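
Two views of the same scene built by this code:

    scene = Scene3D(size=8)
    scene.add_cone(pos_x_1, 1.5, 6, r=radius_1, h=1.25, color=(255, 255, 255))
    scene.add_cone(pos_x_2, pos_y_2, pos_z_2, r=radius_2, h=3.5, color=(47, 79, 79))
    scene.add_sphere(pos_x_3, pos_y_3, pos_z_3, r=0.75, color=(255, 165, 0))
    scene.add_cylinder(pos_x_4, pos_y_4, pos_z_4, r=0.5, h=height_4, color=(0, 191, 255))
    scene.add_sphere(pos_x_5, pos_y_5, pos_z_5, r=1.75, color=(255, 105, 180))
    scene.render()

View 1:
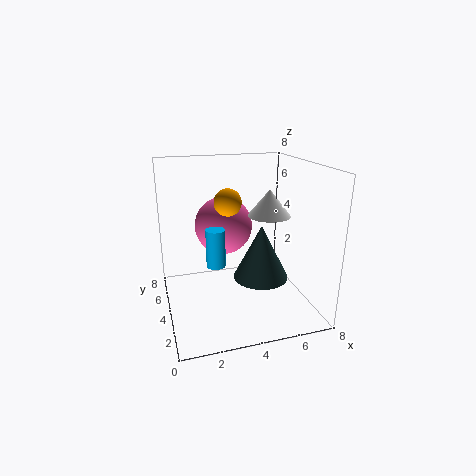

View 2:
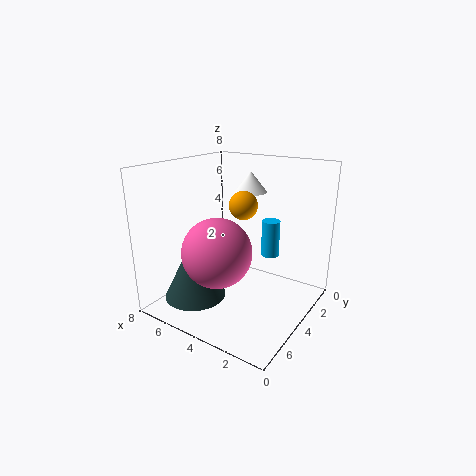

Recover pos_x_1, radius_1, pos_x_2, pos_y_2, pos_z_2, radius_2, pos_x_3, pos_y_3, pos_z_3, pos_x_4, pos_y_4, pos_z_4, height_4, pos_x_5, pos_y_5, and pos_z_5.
pos_x_1 = 4.75; radius_1 = 1; pos_x_2 = 6; pos_y_2 = 5.5; pos_z_2 = 0.5; radius_2 = 1.75; pos_x_3 = 3.5; pos_y_3 = 4.25; pos_z_3 = 6; pos_x_4 = 2.5; pos_y_4 = 3; pos_z_4 = 3; height_4 = 2; pos_x_5 = 3.75; pos_y_5 = 6.25; pos_z_5 = 4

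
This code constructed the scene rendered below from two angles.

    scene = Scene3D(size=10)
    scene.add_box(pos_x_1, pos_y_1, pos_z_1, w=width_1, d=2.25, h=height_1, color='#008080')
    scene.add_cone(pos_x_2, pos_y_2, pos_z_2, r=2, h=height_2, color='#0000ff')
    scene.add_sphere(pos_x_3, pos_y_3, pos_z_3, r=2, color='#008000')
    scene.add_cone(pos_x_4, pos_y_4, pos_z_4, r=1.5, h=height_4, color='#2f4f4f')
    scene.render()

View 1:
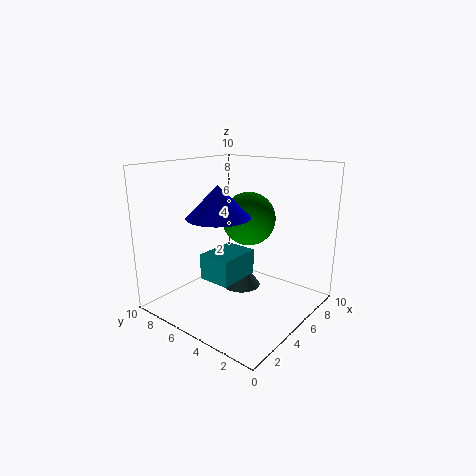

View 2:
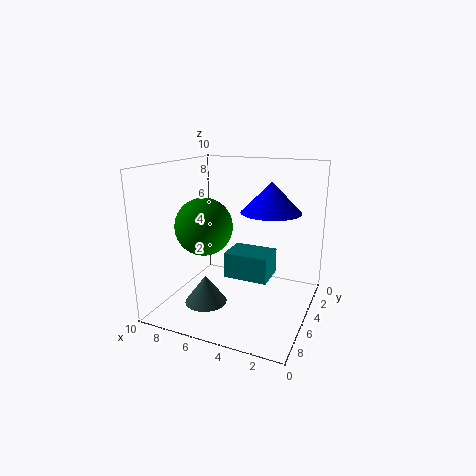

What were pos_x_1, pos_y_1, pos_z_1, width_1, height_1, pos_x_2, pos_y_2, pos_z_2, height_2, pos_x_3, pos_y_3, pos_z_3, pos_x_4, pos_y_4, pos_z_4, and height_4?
pos_x_1 = 2.5, pos_y_1 = 4, pos_z_1 = 2.5, width_1 = 3, height_1 = 1.75, pos_x_2 = 2.75, pos_y_2 = 4.75, pos_z_2 = 7, height_2 = 2, pos_x_3 = 7.25, pos_y_3 = 5.75, pos_z_3 = 5.75, pos_x_4 = 7, pos_y_4 = 6.25, pos_z_4 = 0.25, height_4 = 2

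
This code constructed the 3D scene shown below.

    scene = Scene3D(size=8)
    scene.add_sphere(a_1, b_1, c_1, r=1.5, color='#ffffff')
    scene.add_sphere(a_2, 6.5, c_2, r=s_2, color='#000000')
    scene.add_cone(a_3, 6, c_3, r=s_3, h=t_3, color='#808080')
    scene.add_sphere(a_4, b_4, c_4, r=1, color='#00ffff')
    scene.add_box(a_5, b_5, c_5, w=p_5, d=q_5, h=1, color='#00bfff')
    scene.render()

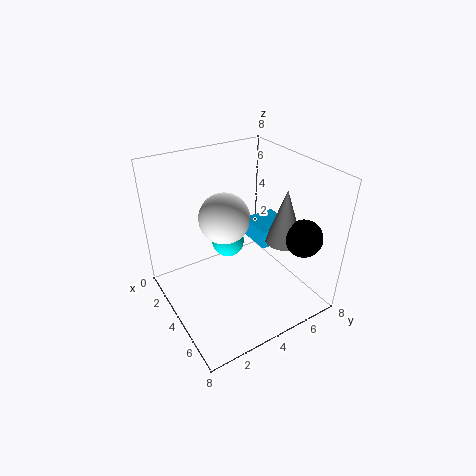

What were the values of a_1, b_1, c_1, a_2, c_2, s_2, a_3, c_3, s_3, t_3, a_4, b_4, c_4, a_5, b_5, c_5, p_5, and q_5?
a_1 = 2.5; b_1 = 4; c_1 = 4.5; a_2 = 6.5; c_2 = 4.5; s_2 = 1; a_3 = 5.5; c_3 = 4; s_3 = 1; t_3 = 3; a_4 = 2; b_4 = 4.5; c_4 = 2.5; a_5 = 3; b_5 = 5; c_5 = 3.5; p_5 = 2; q_5 = 2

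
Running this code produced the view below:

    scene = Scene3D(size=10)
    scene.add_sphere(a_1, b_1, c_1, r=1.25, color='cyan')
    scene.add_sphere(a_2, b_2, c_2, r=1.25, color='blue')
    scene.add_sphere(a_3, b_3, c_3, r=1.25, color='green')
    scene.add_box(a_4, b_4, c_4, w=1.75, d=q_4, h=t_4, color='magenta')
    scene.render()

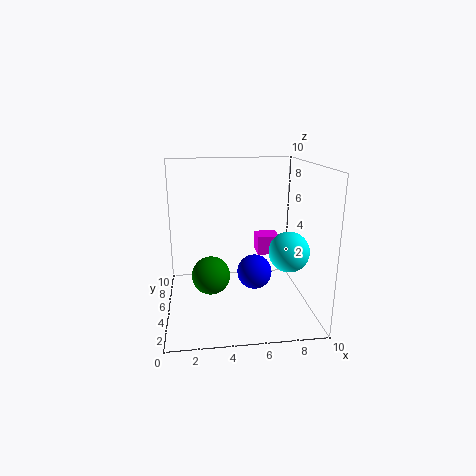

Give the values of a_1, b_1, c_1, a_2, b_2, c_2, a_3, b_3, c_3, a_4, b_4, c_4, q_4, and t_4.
a_1 = 7.75, b_1 = 2, c_1 = 5, a_2 = 6.25, b_2 = 5.25, c_2 = 2.25, a_3 = 3, b_3 = 3.5, c_3 = 3, a_4 = 7, b_4 = 7.75, c_4 = 2.5, q_4 = 1.75, t_4 = 1.5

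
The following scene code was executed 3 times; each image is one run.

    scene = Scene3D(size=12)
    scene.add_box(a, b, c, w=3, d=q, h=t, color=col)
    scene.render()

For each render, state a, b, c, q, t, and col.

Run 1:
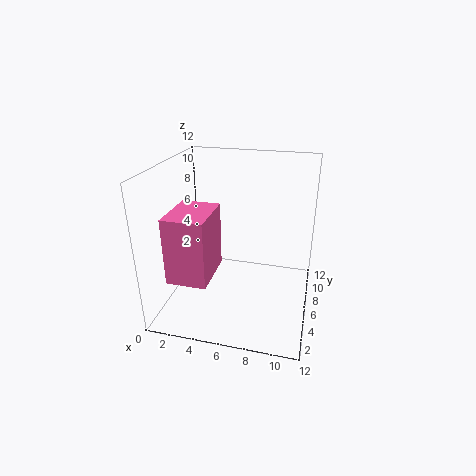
a = 2
b = 0.5
c = 4.5
q = 4
t = 5
col = 'hotpink'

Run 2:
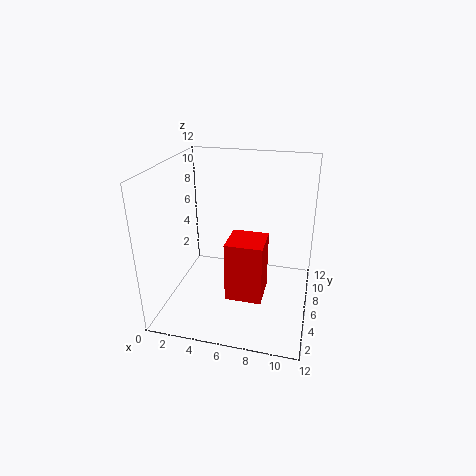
a = 5.5
b = 3.5
c = 1.5
q = 3
t = 5
col = 'red'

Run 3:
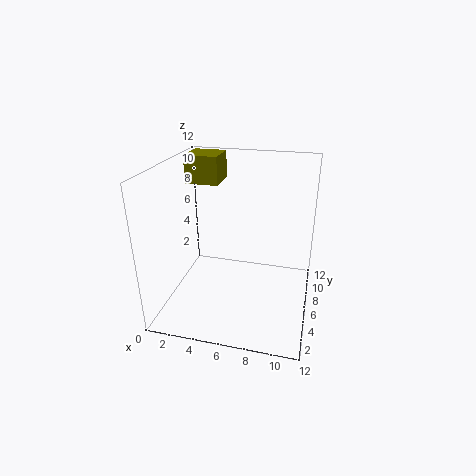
a = 0.5
b = 8.5
c = 9.5
q = 3
t = 2.5
col = 'olive'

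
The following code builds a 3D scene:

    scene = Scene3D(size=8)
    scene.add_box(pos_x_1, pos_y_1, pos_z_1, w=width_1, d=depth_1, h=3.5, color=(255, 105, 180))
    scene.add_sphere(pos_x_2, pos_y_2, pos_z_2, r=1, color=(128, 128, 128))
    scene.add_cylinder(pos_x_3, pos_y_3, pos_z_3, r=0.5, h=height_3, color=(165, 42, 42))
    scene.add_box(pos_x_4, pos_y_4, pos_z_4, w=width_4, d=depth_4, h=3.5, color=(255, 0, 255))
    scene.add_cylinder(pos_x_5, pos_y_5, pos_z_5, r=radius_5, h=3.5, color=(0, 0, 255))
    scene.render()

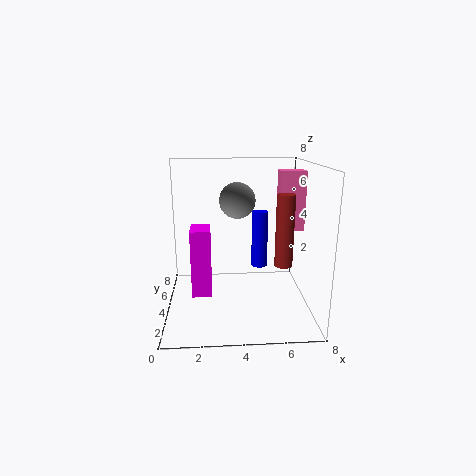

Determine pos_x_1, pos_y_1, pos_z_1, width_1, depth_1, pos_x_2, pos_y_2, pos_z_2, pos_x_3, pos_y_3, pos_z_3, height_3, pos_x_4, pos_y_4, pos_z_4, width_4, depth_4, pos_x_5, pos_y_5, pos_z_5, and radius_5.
pos_x_1 = 6.5, pos_y_1 = 5, pos_z_1 = 4, width_1 = 1.5, depth_1 = 1, pos_x_2 = 4, pos_y_2 = 4.5, pos_z_2 = 6, pos_x_3 = 6.5, pos_y_3 = 3.5, pos_z_3 = 2.5, height_3 = 4, pos_x_4 = 1.5, pos_y_4 = 2, pos_z_4 = 1.5, width_4 = 1, depth_4 = 1.5, pos_x_5 = 5.5, pos_y_5 = 6, pos_z_5 = 1.5, radius_5 = 0.5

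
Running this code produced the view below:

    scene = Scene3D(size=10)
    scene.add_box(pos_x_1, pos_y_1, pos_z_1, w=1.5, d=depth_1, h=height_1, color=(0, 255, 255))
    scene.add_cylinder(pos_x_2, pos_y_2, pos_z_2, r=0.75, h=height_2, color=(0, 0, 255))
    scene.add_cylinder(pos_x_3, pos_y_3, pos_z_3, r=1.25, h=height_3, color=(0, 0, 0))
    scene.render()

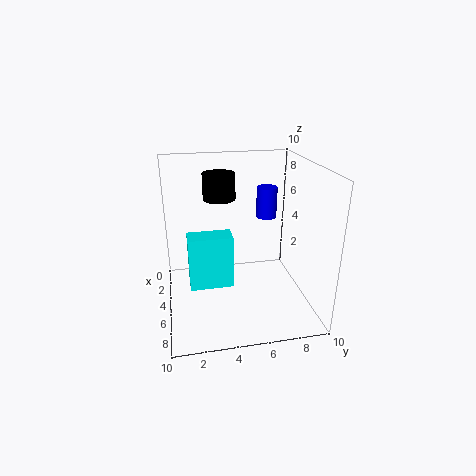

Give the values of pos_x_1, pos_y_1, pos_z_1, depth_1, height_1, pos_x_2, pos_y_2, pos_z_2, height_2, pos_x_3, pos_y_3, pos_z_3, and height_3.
pos_x_1 = 4.5; pos_y_1 = 1.5; pos_z_1 = 1.75; depth_1 = 3; height_1 = 3.75; pos_x_2 = 3.25; pos_y_2 = 7.5; pos_z_2 = 5.75; height_2 = 2.25; pos_x_3 = 1.5; pos_y_3 = 4.25; pos_z_3 = 6.75; height_3 = 2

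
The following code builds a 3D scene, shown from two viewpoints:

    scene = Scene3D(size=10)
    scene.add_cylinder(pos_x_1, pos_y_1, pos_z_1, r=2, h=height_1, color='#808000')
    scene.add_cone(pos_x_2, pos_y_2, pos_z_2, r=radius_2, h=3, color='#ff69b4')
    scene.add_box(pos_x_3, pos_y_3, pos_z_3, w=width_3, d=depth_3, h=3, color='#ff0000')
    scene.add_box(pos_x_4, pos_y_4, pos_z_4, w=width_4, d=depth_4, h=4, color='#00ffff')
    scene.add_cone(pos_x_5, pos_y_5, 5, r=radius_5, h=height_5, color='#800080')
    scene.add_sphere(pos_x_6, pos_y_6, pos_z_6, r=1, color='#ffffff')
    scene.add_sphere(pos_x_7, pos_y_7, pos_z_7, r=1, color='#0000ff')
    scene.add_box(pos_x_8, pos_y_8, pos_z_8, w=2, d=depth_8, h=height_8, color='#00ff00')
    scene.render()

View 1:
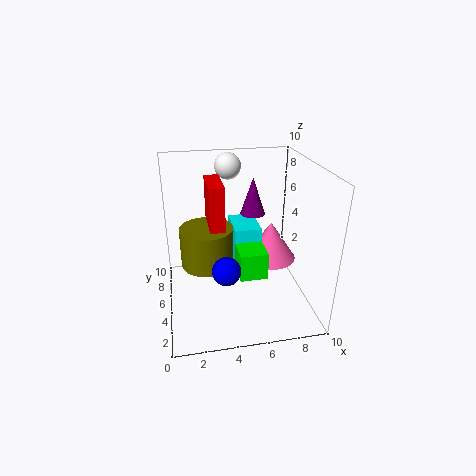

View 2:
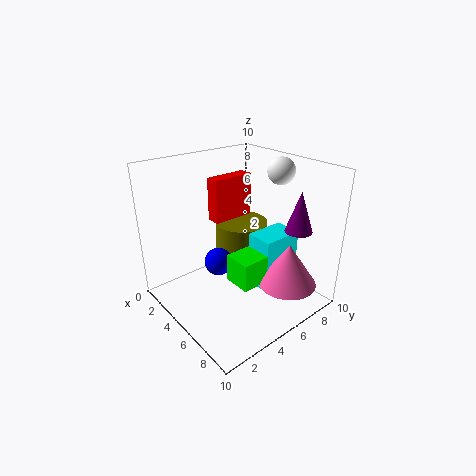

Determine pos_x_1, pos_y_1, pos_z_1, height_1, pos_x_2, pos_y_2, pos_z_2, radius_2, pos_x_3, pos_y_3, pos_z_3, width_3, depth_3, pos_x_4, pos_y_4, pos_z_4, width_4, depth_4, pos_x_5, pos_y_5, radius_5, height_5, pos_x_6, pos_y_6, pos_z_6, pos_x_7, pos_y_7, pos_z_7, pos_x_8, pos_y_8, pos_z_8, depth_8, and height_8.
pos_x_1 = 3
pos_y_1 = 7
pos_z_1 = 2
height_1 = 3
pos_x_2 = 8
pos_y_2 = 7
pos_z_2 = 2
radius_2 = 2
pos_x_3 = 3
pos_y_3 = 4
pos_z_3 = 6
width_3 = 1
depth_3 = 3
pos_x_4 = 5
pos_y_4 = 6
pos_z_4 = 1
width_4 = 2
depth_4 = 3
pos_x_5 = 7
pos_y_5 = 9
radius_5 = 1
height_5 = 3
pos_x_6 = 5
pos_y_6 = 9
pos_z_6 = 9
pos_x_7 = 4
pos_y_7 = 4
pos_z_7 = 3
pos_x_8 = 5
pos_y_8 = 4
pos_z_8 = 2
depth_8 = 3
height_8 = 2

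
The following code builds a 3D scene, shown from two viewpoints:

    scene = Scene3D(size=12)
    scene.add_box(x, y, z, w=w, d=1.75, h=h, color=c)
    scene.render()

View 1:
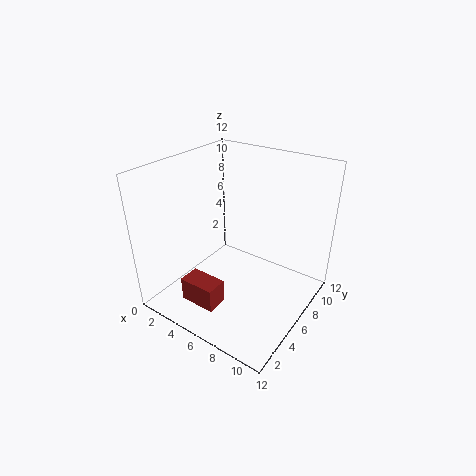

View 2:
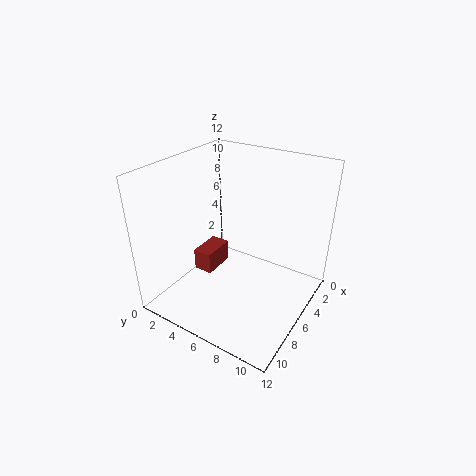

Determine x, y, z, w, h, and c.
x = 3.5; y = 1.5; z = 1.5; w = 3; h = 2; c = 'brown'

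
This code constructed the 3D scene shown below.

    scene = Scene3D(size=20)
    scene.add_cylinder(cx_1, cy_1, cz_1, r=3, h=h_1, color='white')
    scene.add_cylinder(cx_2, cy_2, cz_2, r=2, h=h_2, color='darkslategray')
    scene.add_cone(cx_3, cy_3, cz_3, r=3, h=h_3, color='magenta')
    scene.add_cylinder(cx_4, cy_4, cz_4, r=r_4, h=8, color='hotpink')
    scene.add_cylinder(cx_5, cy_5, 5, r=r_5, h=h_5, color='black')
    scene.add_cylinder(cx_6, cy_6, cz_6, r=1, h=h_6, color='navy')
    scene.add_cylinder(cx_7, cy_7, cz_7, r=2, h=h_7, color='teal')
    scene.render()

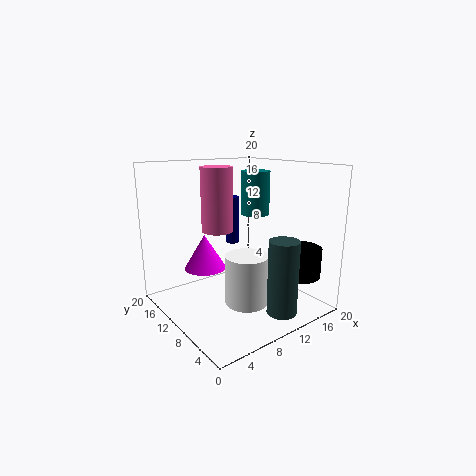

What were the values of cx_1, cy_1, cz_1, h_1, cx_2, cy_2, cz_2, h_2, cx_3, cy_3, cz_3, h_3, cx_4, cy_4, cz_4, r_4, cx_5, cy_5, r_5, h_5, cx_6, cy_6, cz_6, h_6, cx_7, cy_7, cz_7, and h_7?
cx_1 = 10; cy_1 = 8; cz_1 = 1; h_1 = 7; cx_2 = 12; cy_2 = 3; cz_2 = 1; h_2 = 10; cx_3 = 7; cy_3 = 14; cz_3 = 5; h_3 = 5; cx_4 = 6; cy_4 = 9; cz_4 = 12; r_4 = 2; cx_5 = 16; cy_5 = 4; r_5 = 3; h_5 = 4; cx_6 = 12; cy_6 = 14; cz_6 = 8; h_6 = 7; cx_7 = 13; cy_7 = 10; cz_7 = 13; h_7 = 6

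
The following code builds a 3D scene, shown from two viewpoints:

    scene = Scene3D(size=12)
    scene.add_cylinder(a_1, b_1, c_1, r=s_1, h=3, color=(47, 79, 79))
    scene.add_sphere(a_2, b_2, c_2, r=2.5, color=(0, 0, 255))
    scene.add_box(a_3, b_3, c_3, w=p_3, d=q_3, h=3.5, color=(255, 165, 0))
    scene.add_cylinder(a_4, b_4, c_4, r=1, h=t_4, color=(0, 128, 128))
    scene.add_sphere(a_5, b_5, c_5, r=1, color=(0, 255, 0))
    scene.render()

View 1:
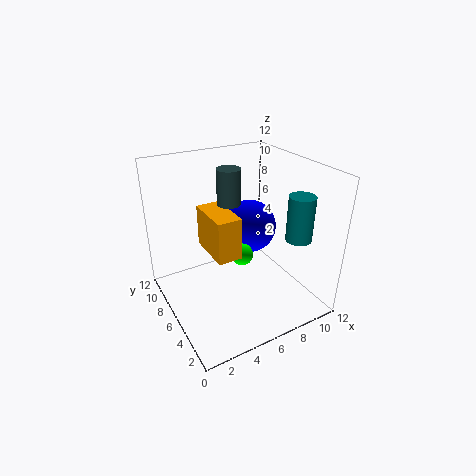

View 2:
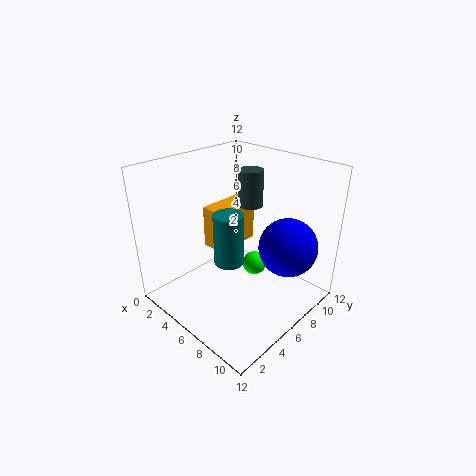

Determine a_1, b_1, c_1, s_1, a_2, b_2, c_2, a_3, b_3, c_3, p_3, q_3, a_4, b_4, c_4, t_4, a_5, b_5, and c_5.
a_1 = 6, b_1 = 7.5, c_1 = 8.5, s_1 = 1, a_2 = 9, b_2 = 9, c_2 = 5, a_3 = 3.5, b_3 = 4.5, c_3 = 5, p_3 = 2, q_3 = 4, a_4 = 9, b_4 = 2, c_4 = 7, t_4 = 3.5, a_5 = 7, b_5 = 7, c_5 = 3.5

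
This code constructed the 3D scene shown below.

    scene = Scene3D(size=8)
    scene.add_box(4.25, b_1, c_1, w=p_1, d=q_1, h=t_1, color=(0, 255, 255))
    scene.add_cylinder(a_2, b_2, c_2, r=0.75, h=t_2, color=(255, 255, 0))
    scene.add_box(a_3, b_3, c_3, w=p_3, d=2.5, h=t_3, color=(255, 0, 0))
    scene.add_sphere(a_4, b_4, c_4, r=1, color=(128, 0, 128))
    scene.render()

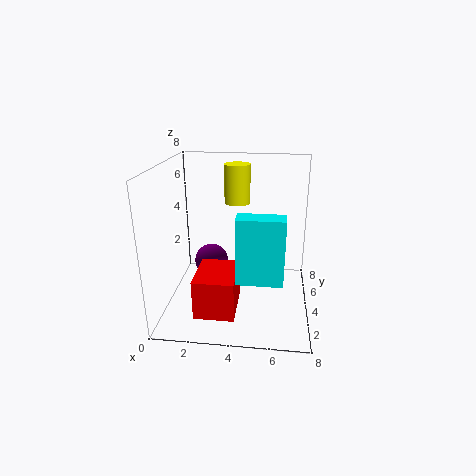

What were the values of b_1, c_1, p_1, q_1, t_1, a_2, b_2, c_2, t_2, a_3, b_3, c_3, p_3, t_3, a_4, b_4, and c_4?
b_1 = 0.75
c_1 = 3
p_1 = 2.25
q_1 = 1
t_1 = 3.25
a_2 = 3.75
b_2 = 5.75
c_2 = 5.5
t_2 = 2.25
a_3 = 2.25
b_3 = 0.25
c_3 = 1.25
p_3 = 2
t_3 = 2
a_4 = 2.25
b_4 = 5
c_4 = 2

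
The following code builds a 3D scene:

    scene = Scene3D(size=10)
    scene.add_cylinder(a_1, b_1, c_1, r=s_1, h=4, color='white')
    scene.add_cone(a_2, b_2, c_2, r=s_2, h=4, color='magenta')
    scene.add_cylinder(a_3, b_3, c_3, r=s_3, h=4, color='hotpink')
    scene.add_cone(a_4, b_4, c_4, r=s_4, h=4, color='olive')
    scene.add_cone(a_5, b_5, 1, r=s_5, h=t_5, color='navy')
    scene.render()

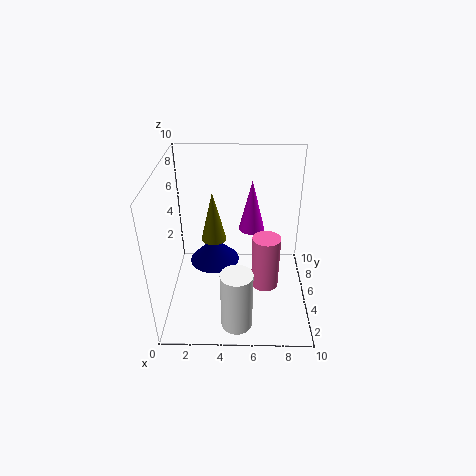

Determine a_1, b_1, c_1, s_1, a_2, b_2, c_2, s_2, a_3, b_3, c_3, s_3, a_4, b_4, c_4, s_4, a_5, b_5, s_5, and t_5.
a_1 = 5
b_1 = 1
c_1 = 1
s_1 = 1
a_2 = 6
b_2 = 8
c_2 = 4
s_2 = 1
a_3 = 7
b_3 = 5
c_3 = 1
s_3 = 1
a_4 = 3
b_4 = 8
c_4 = 3
s_4 = 1
a_5 = 3
b_5 = 8
s_5 = 2
t_5 = 2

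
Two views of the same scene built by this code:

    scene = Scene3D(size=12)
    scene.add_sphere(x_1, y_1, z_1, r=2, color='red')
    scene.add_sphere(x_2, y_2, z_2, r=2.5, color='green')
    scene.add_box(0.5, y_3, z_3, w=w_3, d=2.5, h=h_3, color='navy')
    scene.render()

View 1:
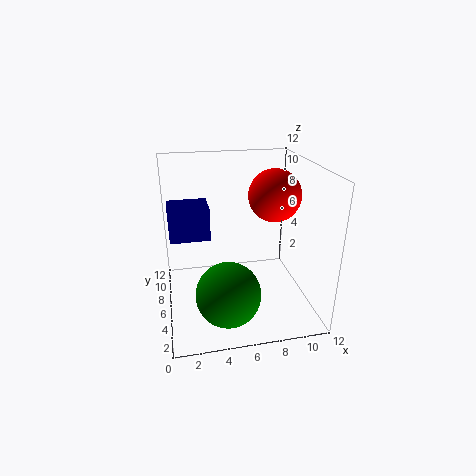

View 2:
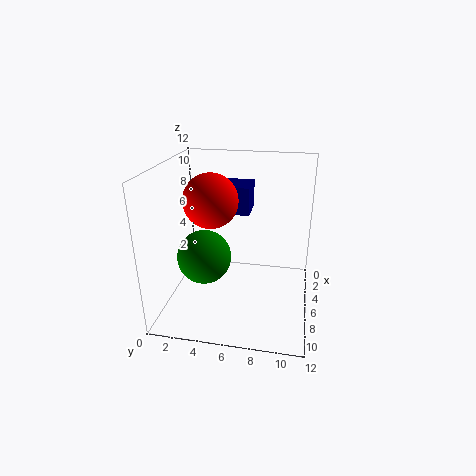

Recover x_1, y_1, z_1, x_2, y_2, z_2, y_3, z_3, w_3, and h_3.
x_1 = 8.5
y_1 = 4.5
z_1 = 10
x_2 = 4.5
y_2 = 2.5
z_2 = 3
y_3 = 4
z_3 = 7
w_3 = 3
h_3 = 2.5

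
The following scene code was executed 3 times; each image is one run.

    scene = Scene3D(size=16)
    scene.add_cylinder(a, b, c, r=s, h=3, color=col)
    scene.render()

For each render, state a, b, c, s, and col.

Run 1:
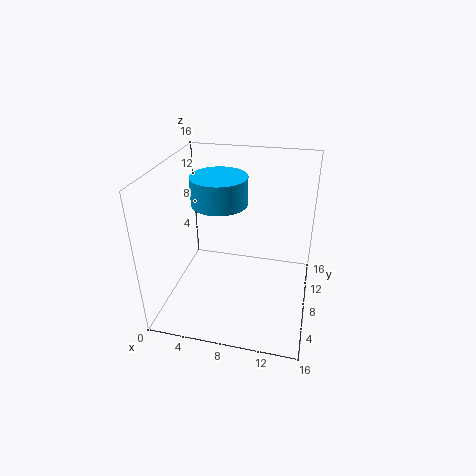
a = 6, b = 8, c = 12, s = 3, col = 'deepskyblue'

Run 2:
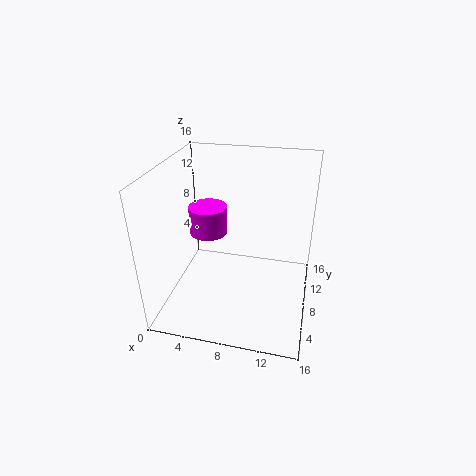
a = 5, b = 7, c = 9, s = 2, col = 'magenta'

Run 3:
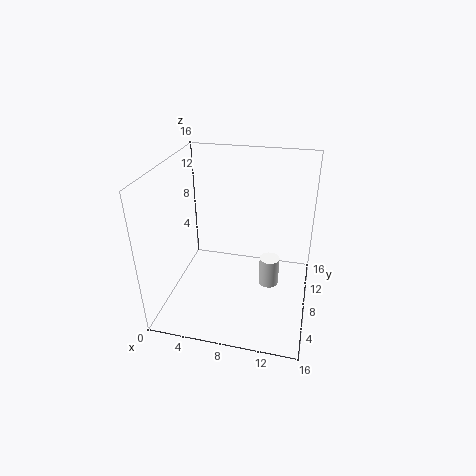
a = 12, b = 5, c = 5, s = 1, col = 'white'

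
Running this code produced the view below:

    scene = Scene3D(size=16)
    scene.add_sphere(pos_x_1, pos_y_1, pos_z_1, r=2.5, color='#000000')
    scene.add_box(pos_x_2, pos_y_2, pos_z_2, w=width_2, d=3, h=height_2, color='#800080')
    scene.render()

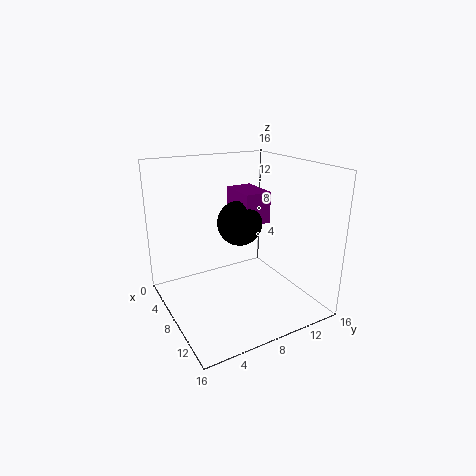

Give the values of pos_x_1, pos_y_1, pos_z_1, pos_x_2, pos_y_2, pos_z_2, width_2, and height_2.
pos_x_1 = 7.5; pos_y_1 = 8.5; pos_z_1 = 9.5; pos_x_2 = 4.5; pos_y_2 = 8.5; pos_z_2 = 9.5; width_2 = 4.5; height_2 = 3.5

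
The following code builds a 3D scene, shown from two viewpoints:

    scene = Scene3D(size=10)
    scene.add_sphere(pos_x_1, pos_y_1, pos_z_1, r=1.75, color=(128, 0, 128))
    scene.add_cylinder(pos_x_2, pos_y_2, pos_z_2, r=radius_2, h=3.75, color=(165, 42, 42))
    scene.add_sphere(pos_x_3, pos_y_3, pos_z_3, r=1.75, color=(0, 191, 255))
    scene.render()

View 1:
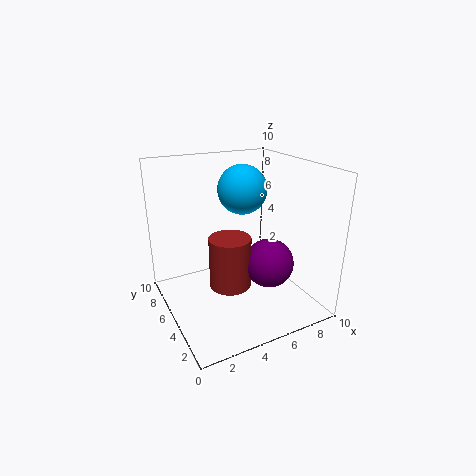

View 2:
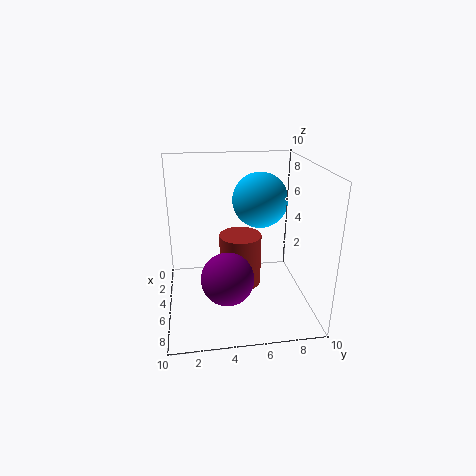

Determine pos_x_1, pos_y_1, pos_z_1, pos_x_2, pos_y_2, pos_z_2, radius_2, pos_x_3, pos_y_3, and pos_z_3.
pos_x_1 = 7; pos_y_1 = 4; pos_z_1 = 3; pos_x_2 = 4.5; pos_y_2 = 5.25; pos_z_2 = 1.25; radius_2 = 1.5; pos_x_3 = 6; pos_y_3 = 6.25; pos_z_3 = 8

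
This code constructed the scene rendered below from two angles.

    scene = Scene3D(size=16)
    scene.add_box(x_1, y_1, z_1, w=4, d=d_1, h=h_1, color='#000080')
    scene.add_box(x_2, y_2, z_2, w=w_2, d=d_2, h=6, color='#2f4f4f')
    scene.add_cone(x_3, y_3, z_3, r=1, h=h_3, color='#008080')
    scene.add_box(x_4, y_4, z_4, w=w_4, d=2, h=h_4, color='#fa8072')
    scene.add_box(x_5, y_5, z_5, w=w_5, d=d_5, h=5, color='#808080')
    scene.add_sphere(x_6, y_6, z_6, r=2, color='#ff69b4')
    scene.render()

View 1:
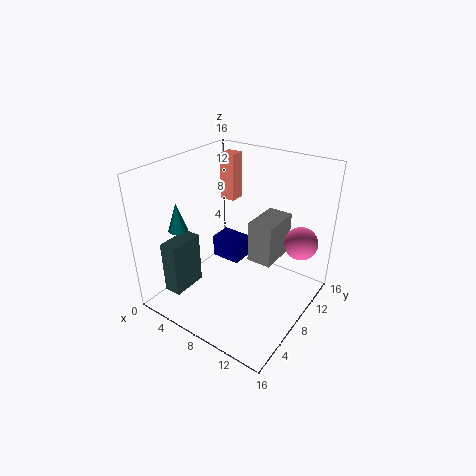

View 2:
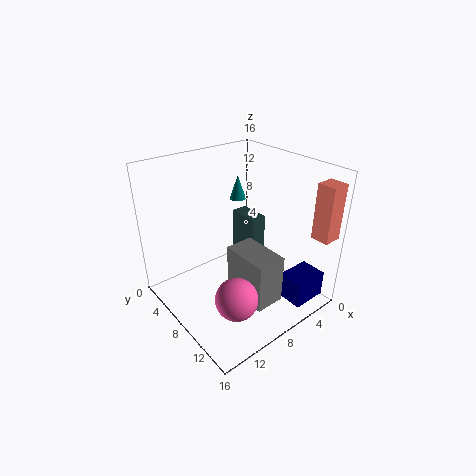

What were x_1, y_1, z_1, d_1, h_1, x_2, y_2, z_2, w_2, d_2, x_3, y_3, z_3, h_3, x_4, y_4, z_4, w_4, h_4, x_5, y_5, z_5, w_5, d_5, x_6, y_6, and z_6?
x_1 = 1, y_1 = 12, z_1 = 1, d_1 = 3, h_1 = 3, x_2 = 2, y_2 = 2, z_2 = 2, w_2 = 2, d_2 = 4, x_3 = 4, y_3 = 3, z_3 = 10, h_3 = 3, x_4 = 1, y_4 = 14, z_4 = 9, w_4 = 2, h_4 = 6, x_5 = 8, y_5 = 10, z_5 = 4, w_5 = 3, d_5 = 5, x_6 = 13, y_6 = 14, z_6 = 6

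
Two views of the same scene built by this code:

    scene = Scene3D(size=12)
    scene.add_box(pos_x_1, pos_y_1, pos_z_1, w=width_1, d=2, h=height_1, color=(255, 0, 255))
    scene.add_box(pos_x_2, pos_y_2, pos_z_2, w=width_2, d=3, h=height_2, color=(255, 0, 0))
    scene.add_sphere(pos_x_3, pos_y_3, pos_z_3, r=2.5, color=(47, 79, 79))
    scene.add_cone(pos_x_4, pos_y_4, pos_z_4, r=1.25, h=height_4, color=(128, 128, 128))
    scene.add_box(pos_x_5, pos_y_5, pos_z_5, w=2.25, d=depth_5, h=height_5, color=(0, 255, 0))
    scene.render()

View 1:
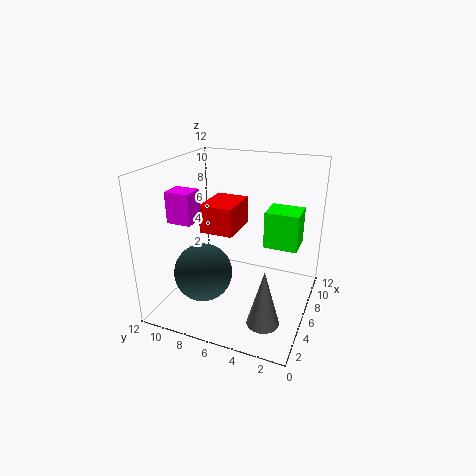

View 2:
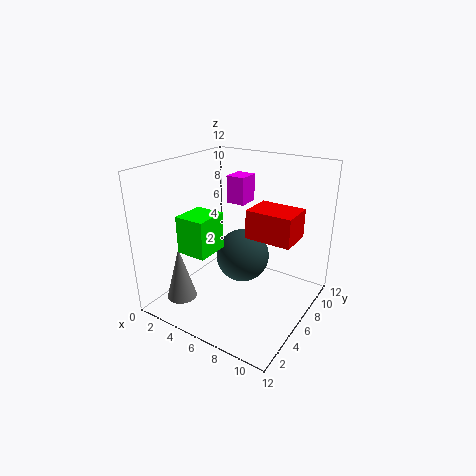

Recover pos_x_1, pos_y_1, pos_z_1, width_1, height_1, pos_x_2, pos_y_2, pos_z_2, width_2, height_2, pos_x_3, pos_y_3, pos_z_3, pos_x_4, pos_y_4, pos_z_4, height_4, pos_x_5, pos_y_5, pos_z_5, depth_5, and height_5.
pos_x_1 = 3, pos_y_1 = 8.75, pos_z_1 = 7.75, width_1 = 1.75, height_1 = 2.5, pos_x_2 = 6.25, pos_y_2 = 6.75, pos_z_2 = 5.75, width_2 = 4, height_2 = 2.5, pos_x_3 = 4.75, pos_y_3 = 8.75, pos_z_3 = 2.75, pos_x_4 = 2.5, pos_y_4 = 2.5, pos_z_4 = 1, height_4 = 4.5, pos_x_5 = 4.25, pos_y_5 = 0.75, pos_z_5 = 6.5, depth_5 = 2.5, height_5 = 2.75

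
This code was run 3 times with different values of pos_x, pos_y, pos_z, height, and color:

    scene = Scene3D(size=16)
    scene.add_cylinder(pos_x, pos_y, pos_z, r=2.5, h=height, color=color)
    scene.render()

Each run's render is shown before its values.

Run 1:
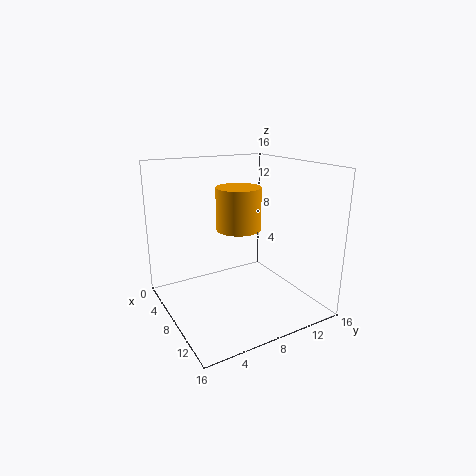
pos_x = 7.25
pos_y = 8.5
pos_z = 8.75
height = 4.75
color = 'orange'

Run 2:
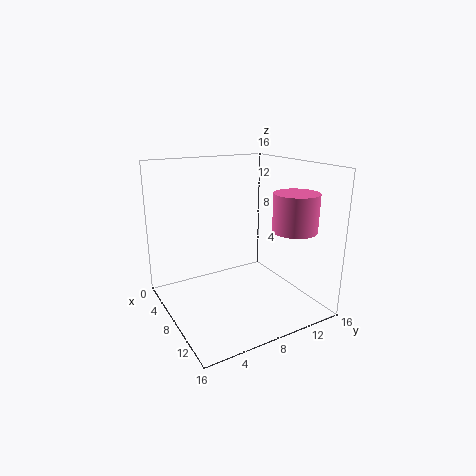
pos_x = 11
pos_y = 13.5
pos_z = 8.75
height = 4.25
color = 'hotpink'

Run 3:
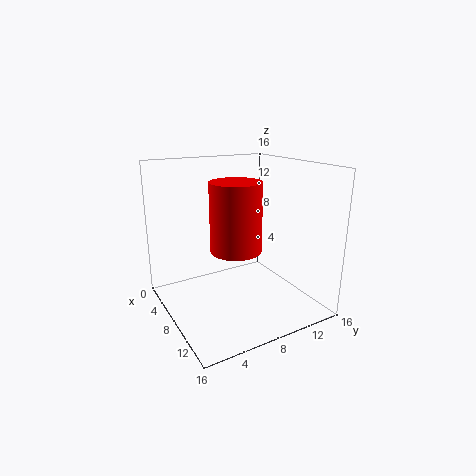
pos_x = 11.5
pos_y = 5.75
pos_z = 8.25
height = 6.75
color = 'red'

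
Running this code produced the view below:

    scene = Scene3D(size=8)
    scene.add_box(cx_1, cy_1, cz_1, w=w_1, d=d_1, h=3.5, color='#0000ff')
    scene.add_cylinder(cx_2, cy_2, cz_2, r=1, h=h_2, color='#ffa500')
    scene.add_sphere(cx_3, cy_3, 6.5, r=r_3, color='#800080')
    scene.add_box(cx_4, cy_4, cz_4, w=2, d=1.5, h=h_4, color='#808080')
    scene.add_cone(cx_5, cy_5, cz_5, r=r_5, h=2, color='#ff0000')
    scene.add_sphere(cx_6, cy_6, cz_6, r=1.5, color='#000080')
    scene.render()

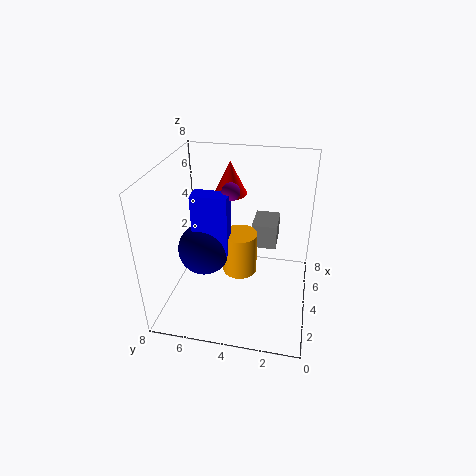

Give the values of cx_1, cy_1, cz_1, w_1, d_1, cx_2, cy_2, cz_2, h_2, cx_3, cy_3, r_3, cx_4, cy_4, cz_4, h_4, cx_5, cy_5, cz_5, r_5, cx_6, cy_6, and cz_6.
cx_1 = 3.5; cy_1 = 4.5; cz_1 = 3; w_1 = 1; d_1 = 2; cx_2 = 4.5; cy_2 = 4; cz_2 = 1.5; h_2 = 2.5; cx_3 = 4.5; cy_3 = 4.5; r_3 = 0.5; cx_4 = 5.5; cy_4 = 2; cz_4 = 2.5; h_4 = 1.5; cx_5 = 6.5; cy_5 = 5; cz_5 = 5.5; r_5 = 1; cx_6 = 4; cy_6 = 6; cz_6 = 3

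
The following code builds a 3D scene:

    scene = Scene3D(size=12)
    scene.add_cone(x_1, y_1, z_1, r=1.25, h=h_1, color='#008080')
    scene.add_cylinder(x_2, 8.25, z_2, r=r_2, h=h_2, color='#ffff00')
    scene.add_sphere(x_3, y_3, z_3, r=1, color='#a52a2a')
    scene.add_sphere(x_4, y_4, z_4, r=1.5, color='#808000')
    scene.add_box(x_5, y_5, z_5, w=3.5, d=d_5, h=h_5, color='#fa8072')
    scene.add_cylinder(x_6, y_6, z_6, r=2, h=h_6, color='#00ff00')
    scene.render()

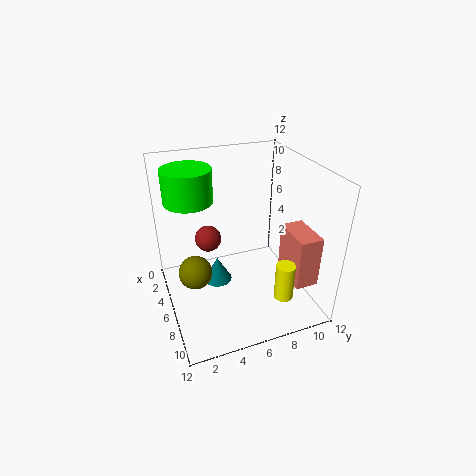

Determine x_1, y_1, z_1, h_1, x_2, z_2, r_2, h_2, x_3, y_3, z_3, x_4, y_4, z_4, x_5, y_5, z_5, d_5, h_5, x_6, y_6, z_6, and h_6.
x_1 = 4.75; y_1 = 4.5; z_1 = 1.25; h_1 = 2.25; x_2 = 10.25; z_2 = 2.5; r_2 = 0.75; h_2 = 3; x_3 = 6.75; y_3 = 3.25; z_3 = 7; x_4 = 4.5; y_4 = 2.5; z_4 = 2.25; x_5 = 6; y_5 = 10; z_5 = 2; d_5 = 2; h_5 = 4.5; x_6 = 4; y_6 = 2.5; z_6 = 9; h_6 = 2.75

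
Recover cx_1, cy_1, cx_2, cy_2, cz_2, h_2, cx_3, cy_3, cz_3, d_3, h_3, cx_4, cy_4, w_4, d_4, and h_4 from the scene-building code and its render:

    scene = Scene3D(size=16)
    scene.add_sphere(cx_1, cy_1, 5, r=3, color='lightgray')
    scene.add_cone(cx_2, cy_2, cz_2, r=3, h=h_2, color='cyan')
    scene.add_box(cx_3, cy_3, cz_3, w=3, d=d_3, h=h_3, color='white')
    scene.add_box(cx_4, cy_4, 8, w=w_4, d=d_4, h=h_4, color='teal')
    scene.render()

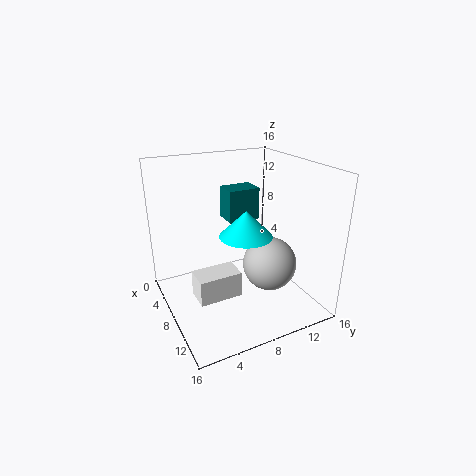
cx_1 = 10; cy_1 = 11; cx_2 = 8; cy_2 = 9; cz_2 = 8; h_2 = 3; cx_3 = 6; cy_3 = 3; cz_3 = 1; d_3 = 5; h_3 = 3; cx_4 = 1; cy_4 = 9; w_4 = 3; d_4 = 4; h_4 = 4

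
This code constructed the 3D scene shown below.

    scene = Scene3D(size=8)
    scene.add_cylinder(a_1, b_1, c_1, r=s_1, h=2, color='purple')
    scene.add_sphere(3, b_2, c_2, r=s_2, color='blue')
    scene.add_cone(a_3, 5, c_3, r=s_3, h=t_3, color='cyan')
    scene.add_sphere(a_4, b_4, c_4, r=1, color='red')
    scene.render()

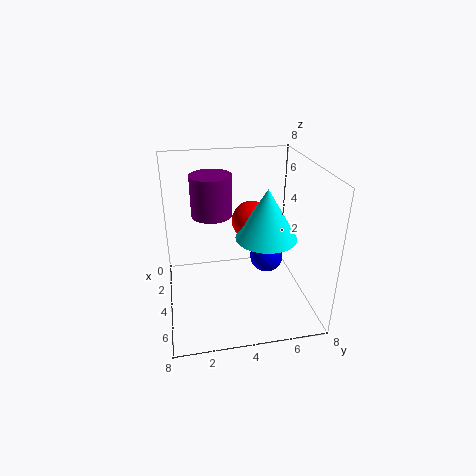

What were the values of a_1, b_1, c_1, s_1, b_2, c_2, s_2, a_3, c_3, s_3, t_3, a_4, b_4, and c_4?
a_1 = 5, b_1 = 2.5, c_1 = 6, s_1 = 1, b_2 = 6, c_2 = 2, s_2 = 1, a_3 = 6, c_3 = 5, s_3 = 1.5, t_3 = 2.5, a_4 = 5, b_4 = 4.5, c_4 = 5.5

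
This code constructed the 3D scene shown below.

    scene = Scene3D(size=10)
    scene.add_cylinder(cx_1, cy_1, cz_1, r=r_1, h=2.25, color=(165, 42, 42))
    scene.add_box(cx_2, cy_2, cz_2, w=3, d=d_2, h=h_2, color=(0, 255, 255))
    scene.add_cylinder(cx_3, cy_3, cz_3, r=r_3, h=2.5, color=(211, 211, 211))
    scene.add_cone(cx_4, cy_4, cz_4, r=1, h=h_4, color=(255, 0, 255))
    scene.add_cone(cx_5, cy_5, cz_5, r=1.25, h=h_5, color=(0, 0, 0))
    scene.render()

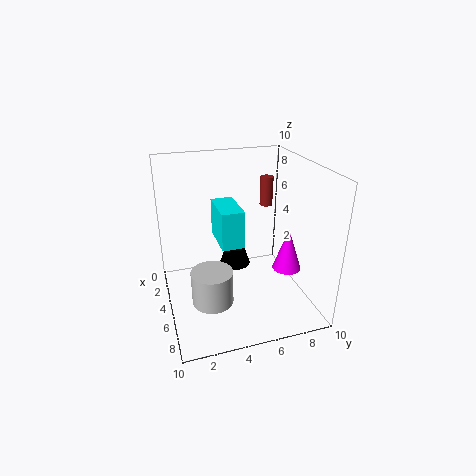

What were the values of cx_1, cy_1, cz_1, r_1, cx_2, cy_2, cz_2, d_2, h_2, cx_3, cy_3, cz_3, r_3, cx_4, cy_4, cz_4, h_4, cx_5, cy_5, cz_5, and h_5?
cx_1 = 2, cy_1 = 8.25, cz_1 = 6, r_1 = 0.5, cx_2 = 3.5, cy_2 = 3.5, cz_2 = 5, d_2 = 1.5, h_2 = 2.5, cx_3 = 5.25, cy_3 = 3, cz_3 = 0.25, r_3 = 1.5, cx_4 = 6.25, cy_4 = 8.25, cz_4 = 2.75, h_4 = 3, cx_5 = 1.75, cy_5 = 5.75, cz_5 = 1, h_5 = 3.75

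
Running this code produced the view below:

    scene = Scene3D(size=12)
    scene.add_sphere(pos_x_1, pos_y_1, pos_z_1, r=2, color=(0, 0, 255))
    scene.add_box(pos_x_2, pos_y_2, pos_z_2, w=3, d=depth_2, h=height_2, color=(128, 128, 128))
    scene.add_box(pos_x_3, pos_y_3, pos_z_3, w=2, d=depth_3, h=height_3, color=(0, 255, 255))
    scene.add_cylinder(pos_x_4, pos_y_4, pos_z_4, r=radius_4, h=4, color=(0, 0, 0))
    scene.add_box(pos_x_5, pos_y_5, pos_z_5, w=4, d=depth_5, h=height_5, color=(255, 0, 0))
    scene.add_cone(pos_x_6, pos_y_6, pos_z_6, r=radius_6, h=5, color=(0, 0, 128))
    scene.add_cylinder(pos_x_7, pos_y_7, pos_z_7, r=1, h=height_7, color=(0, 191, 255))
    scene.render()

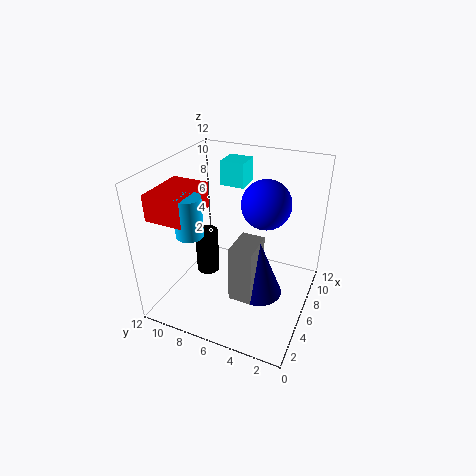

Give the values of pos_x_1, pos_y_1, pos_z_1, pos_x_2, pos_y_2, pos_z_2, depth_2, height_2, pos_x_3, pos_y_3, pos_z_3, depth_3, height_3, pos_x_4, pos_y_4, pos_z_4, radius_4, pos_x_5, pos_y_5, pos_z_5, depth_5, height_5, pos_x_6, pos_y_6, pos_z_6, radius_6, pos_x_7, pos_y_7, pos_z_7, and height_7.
pos_x_1 = 7
pos_y_1 = 4
pos_z_1 = 9
pos_x_2 = 4
pos_y_2 = 4
pos_z_2 = 1
depth_2 = 2
height_2 = 5
pos_x_3 = 7
pos_y_3 = 6
pos_z_3 = 10
depth_3 = 2
height_3 = 2
pos_x_4 = 6
pos_y_4 = 9
pos_z_4 = 2
radius_4 = 1
pos_x_5 = 1
pos_y_5 = 8
pos_z_5 = 9
depth_5 = 3
height_5 = 2
pos_x_6 = 6
pos_y_6 = 4
pos_z_6 = 1
radius_6 = 2
pos_x_7 = 2
pos_y_7 = 8
pos_z_7 = 8
height_7 = 3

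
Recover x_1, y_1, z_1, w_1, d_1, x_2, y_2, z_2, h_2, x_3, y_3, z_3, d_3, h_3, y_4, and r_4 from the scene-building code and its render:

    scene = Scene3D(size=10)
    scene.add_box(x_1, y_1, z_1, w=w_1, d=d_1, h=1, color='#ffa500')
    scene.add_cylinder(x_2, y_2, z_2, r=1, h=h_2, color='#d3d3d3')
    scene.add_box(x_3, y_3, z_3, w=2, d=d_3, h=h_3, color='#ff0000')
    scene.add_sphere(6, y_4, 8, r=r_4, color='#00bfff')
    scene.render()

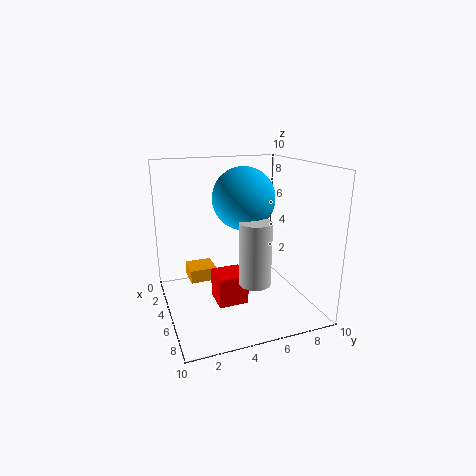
x_1 = 1; y_1 = 2; z_1 = 1; w_1 = 2; d_1 = 2; x_2 = 8; y_2 = 5; z_2 = 3; h_2 = 4; x_3 = 5; y_3 = 3; z_3 = 1; d_3 = 2; h_3 = 2; y_4 = 5; r_4 = 2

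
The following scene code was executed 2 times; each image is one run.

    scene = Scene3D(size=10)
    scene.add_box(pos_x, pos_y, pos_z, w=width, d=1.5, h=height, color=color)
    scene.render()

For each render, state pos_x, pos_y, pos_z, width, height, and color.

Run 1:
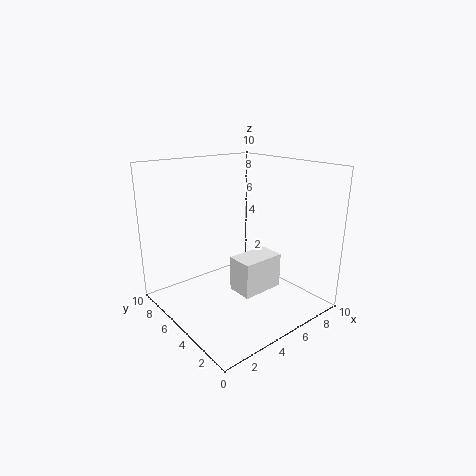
pos_x = 2, pos_y = 0.5, pos_z = 3.5, width = 2.5, height = 2, color = 'white'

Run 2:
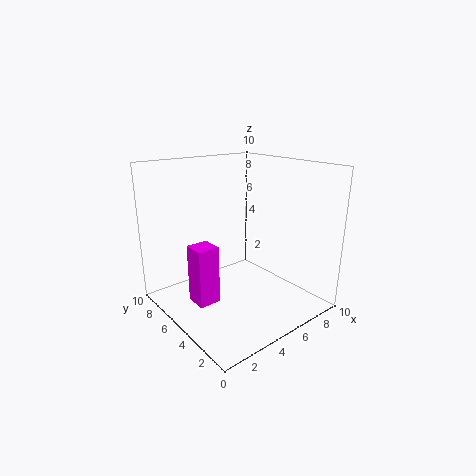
pos_x = 1.5, pos_y = 4.5, pos_z = 1, width = 1.5, height = 4, color = 'magenta'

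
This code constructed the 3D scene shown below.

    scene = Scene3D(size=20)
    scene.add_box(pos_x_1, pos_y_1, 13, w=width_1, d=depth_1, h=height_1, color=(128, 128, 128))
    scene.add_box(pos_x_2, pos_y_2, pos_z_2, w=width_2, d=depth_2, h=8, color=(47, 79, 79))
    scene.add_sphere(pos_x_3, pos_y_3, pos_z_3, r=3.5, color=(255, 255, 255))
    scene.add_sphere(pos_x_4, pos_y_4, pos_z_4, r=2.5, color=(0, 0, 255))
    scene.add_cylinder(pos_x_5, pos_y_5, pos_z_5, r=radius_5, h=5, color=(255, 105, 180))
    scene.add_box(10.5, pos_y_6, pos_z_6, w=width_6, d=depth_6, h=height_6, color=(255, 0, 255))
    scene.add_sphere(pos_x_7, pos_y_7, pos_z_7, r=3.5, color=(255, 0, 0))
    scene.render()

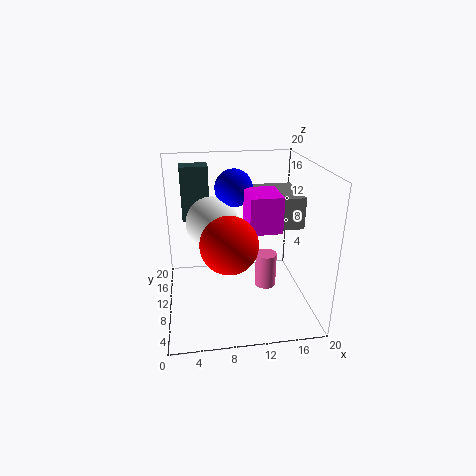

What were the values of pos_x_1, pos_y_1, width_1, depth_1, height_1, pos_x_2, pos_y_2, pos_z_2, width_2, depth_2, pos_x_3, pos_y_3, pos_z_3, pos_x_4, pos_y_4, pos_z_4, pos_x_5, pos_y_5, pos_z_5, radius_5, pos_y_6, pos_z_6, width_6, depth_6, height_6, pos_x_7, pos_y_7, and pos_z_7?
pos_x_1 = 11.5
pos_y_1 = 5
width_1 = 6
depth_1 = 7
height_1 = 4
pos_x_2 = 2.5
pos_y_2 = 14.5
pos_z_2 = 11
width_2 = 4
depth_2 = 3
pos_x_3 = 6.5
pos_y_3 = 10
pos_z_3 = 12.5
pos_x_4 = 9.5
pos_y_4 = 10.5
pos_z_4 = 17
pos_x_5 = 14
pos_y_5 = 9.5
pos_z_5 = 2.5
radius_5 = 1.5
pos_y_6 = 4
pos_z_6 = 13
width_6 = 4
depth_6 = 5
height_6 = 4.5
pos_x_7 = 8
pos_y_7 = 4
pos_z_7 = 12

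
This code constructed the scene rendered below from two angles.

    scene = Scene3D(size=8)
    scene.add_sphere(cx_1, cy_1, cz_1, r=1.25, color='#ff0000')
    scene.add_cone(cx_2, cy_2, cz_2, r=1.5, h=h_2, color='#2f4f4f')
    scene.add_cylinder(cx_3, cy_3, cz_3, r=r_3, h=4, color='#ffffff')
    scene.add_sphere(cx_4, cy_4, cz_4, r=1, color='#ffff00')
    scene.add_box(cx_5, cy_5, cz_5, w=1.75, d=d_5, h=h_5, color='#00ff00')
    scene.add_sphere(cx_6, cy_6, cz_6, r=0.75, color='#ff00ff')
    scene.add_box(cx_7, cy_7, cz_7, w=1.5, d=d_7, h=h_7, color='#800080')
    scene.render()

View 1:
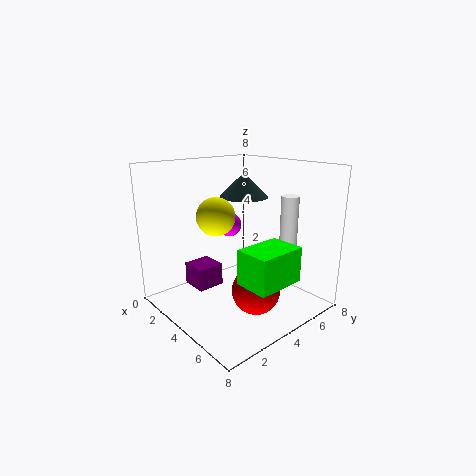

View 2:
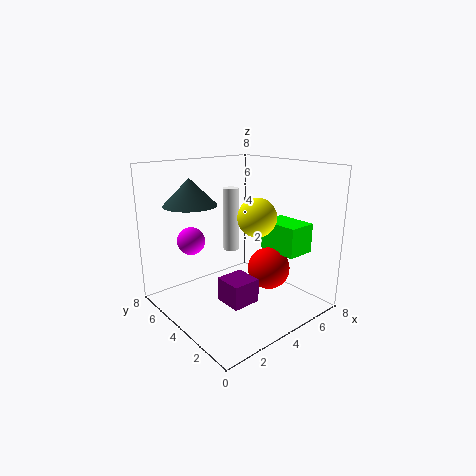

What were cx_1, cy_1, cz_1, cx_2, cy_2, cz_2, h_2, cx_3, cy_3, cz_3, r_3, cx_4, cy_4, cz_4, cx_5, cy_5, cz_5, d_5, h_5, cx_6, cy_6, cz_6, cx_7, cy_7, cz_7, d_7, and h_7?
cx_1 = 6, cy_1 = 3.5, cz_1 = 1.75, cx_2 = 2.25, cy_2 = 6, cz_2 = 5.75, h_2 = 1.5, cx_3 = 5.5, cy_3 = 6.5, cz_3 = 2.25, r_3 = 0.5, cx_4 = 4, cy_4 = 2.5, cz_4 = 5.5, cx_5 = 6.25, cy_5 = 2, cz_5 = 2.75, d_5 = 2.5, h_5 = 1.75, cx_6 = 1.75, cy_6 = 5.25, cz_6 = 4, cx_7 = 2, cy_7 = 1.75, cz_7 = 1.25, d_7 = 1.5, h_7 = 1.25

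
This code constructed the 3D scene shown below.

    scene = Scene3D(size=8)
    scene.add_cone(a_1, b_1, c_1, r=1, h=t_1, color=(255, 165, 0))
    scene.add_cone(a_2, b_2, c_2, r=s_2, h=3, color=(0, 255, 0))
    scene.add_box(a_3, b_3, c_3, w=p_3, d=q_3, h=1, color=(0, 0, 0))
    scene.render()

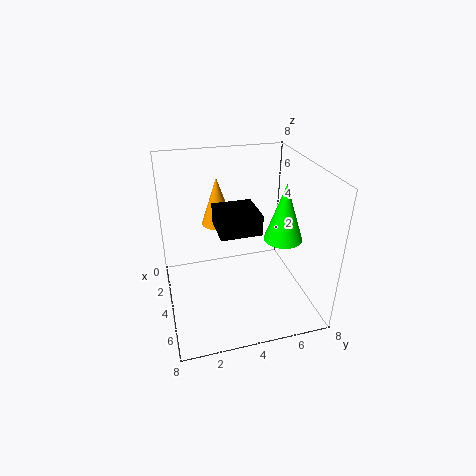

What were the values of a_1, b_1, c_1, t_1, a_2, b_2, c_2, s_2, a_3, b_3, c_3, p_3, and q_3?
a_1 = 1
b_1 = 3.5
c_1 = 3.5
t_1 = 3
a_2 = 5.5
b_2 = 6
c_2 = 4.5
s_2 = 1
a_3 = 4.5
b_3 = 2.5
c_3 = 5.5
p_3 = 2
q_3 = 2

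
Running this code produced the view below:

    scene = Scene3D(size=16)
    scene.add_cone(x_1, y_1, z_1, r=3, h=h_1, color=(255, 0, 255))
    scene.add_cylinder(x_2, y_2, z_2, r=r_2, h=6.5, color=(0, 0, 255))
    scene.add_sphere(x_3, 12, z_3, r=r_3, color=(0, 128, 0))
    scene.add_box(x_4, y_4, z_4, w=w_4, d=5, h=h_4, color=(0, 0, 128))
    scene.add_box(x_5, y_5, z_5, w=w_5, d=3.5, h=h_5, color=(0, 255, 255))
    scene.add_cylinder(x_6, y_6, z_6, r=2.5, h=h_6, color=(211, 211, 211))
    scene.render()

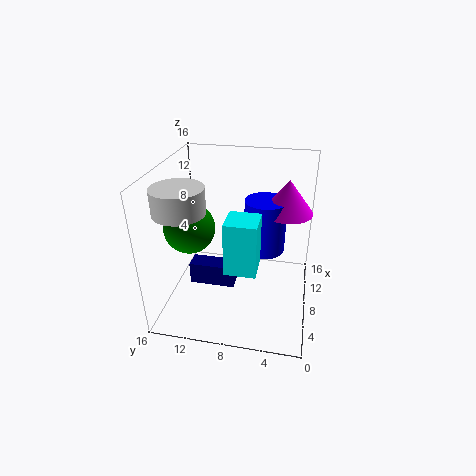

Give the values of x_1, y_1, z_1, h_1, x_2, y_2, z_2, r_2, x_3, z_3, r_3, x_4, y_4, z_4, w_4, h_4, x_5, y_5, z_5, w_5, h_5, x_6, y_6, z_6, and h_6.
x_1 = 12.5; y_1 = 3; z_1 = 9.5; h_1 = 4; x_2 = 12; y_2 = 5.5; z_2 = 4.5; r_2 = 2.5; x_3 = 4; z_3 = 11; r_3 = 2.5; x_4 = 5.5; y_4 = 8; z_4 = 3; w_4 = 2; h_4 = 2.5; x_5 = 5; y_5 = 5.5; z_5 = 5; w_5 = 3.5; h_5 = 6; x_6 = 3; y_6 = 12.5; z_6 = 13; h_6 = 2.5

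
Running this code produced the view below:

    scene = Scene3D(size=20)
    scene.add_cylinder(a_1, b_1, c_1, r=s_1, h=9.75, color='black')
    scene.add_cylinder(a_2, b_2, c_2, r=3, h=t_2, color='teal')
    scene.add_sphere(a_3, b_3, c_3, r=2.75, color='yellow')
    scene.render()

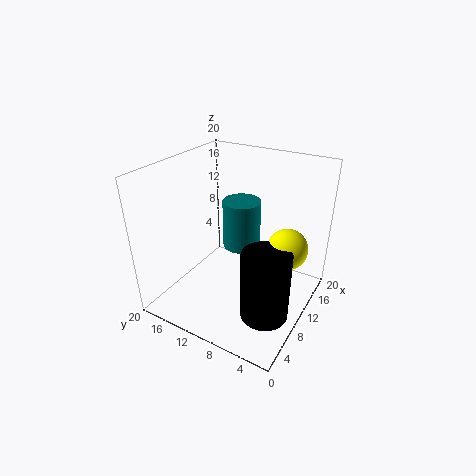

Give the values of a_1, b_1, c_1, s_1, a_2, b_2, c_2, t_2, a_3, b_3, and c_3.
a_1 = 7.25; b_1 = 4.25; c_1 = 1; s_1 = 3.25; a_2 = 16.25; b_2 = 13; c_2 = 4.75; t_2 = 7.75; a_3 = 11.5; b_3 = 3.25; c_3 = 9.5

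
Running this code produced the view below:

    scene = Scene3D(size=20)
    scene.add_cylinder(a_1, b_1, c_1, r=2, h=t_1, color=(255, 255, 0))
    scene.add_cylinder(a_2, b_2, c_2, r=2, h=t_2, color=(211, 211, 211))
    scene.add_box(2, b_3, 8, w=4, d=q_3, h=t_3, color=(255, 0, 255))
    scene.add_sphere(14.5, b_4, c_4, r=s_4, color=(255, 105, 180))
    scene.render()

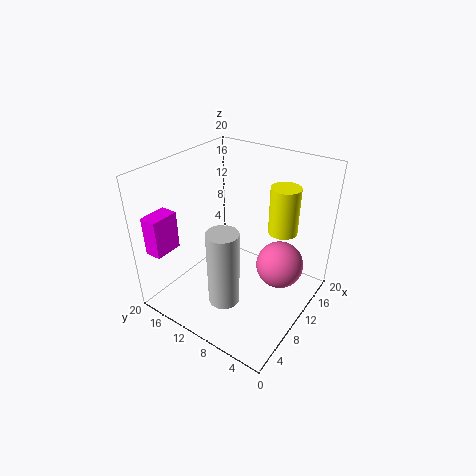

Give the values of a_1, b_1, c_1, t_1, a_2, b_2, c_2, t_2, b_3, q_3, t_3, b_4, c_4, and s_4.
a_1 = 13.5; b_1 = 5; c_1 = 11; t_1 = 6.5; a_2 = 4; b_2 = 8; c_2 = 4.5; t_2 = 10; b_3 = 17.5; q_3 = 2.5; t_3 = 5.5; b_4 = 5.5; c_4 = 4.5; s_4 = 3.5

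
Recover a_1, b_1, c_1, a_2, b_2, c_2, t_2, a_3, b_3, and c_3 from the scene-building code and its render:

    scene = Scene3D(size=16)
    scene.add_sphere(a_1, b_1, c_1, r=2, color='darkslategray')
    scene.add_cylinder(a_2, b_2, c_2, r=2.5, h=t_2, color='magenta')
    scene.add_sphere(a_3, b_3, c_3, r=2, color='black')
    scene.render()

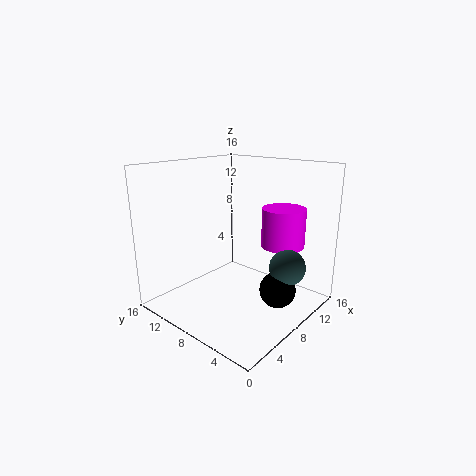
a_1 = 10.5
b_1 = 3
c_1 = 5
a_2 = 12.5
b_2 = 5
c_2 = 6.5
t_2 = 4.5
a_3 = 9.5
b_3 = 3.5
c_3 = 2.5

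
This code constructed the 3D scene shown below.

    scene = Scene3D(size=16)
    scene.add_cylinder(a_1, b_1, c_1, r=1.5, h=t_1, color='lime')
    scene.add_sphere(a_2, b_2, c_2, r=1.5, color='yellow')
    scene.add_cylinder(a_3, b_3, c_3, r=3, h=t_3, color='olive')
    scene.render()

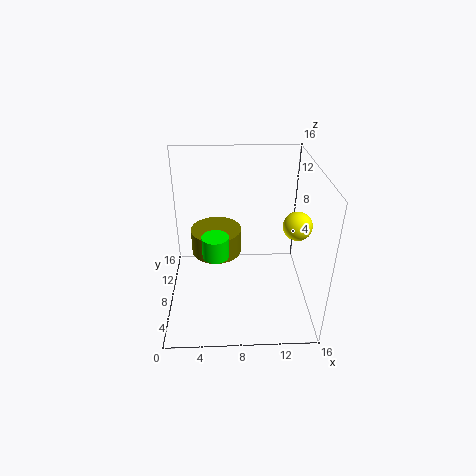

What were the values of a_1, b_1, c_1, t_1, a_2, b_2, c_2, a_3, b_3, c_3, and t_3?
a_1 = 5.5
b_1 = 7.5
c_1 = 6
t_1 = 2.5
a_2 = 14
b_2 = 6
c_2 = 10.5
a_3 = 5.5
b_3 = 11
c_3 = 4.5
t_3 = 3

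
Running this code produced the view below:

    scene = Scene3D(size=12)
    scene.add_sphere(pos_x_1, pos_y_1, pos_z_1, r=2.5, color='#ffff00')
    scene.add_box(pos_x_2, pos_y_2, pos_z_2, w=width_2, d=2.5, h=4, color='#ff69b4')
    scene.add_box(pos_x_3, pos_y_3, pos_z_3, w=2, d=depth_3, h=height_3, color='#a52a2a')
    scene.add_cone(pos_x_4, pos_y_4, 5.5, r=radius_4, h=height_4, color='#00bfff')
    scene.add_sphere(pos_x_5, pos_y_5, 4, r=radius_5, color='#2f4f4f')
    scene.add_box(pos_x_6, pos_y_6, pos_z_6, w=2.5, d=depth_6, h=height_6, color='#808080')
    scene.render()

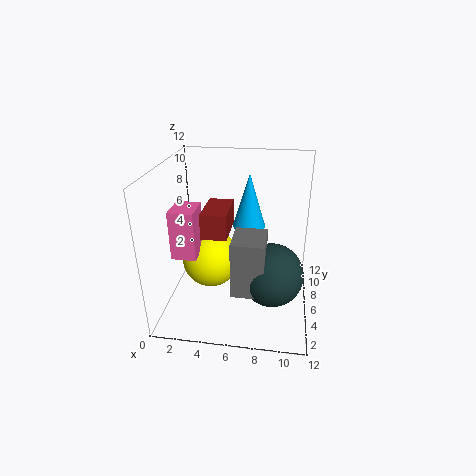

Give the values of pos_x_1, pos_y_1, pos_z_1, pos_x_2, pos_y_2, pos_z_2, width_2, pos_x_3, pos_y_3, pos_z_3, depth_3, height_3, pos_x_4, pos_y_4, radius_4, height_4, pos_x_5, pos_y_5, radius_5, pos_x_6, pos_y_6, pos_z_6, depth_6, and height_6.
pos_x_1 = 3.5, pos_y_1 = 6.5, pos_z_1 = 3.5, pos_x_2 = 1, pos_y_2 = 3.5, pos_z_2 = 5, width_2 = 2, pos_x_3 = 3.5, pos_y_3 = 3.5, pos_z_3 = 7, depth_3 = 3.5, height_3 = 2, pos_x_4 = 6.5, pos_y_4 = 9.5, radius_4 = 1.5, height_4 = 5, pos_x_5 = 9, pos_y_5 = 4, radius_5 = 2.5, pos_x_6 = 6, pos_y_6 = 2, pos_z_6 = 3, depth_6 = 3, height_6 = 4.5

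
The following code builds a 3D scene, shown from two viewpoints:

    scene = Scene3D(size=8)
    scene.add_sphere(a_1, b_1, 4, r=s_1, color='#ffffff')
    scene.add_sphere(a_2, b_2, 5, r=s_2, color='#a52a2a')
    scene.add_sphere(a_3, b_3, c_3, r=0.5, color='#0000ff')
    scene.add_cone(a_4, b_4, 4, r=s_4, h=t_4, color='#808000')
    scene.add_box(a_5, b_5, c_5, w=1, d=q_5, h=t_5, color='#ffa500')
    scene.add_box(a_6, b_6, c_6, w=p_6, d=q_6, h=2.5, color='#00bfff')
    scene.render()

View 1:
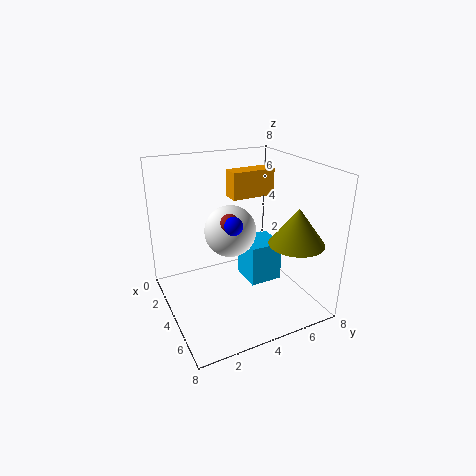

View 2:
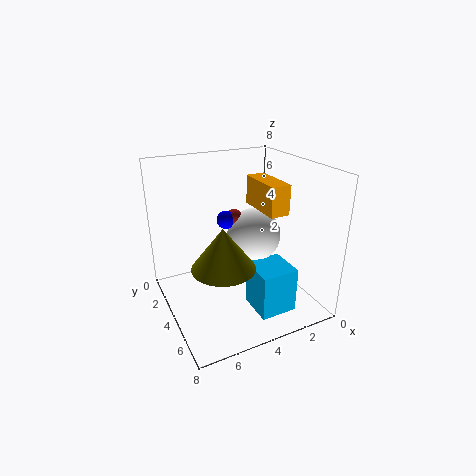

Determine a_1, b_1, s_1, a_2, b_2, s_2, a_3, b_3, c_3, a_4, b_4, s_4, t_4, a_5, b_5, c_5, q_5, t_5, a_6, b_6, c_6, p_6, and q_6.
a_1 = 3; b_1 = 4; s_1 = 1.5; a_2 = 4; b_2 = 3.5; s_2 = 0.5; a_3 = 4.5; b_3 = 3.5; c_3 = 5; a_4 = 6; b_4 = 6.5; s_4 = 1.5; t_4 = 2; a_5 = 2.5; b_5 = 4; c_5 = 6; q_5 = 2.5; t_5 = 1.5; a_6 = 2; b_6 = 5; c_6 = 0.5; p_6 = 2; q_6 = 2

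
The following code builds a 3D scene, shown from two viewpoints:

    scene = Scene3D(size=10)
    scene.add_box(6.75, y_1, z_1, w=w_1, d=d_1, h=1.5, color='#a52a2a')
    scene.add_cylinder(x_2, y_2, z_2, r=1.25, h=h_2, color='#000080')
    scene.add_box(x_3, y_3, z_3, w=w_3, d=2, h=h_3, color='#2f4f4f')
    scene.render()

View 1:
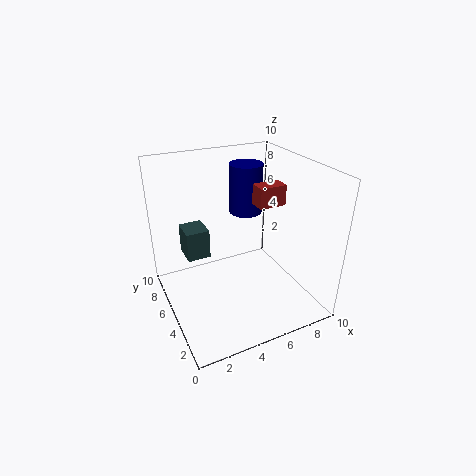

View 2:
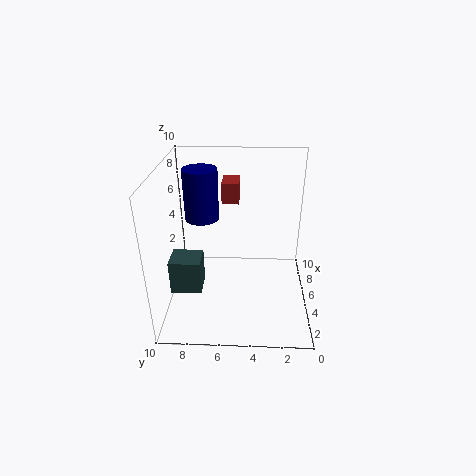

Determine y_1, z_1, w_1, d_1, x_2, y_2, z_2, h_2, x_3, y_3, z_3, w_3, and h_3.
y_1 = 5, z_1 = 6.75, w_1 = 2, d_1 = 1.25, x_2 = 7, y_2 = 7.75, z_2 = 5.5, h_2 = 3.75, x_3 = 2, y_3 = 7.25, z_3 = 2.5, w_3 = 1.75, h_3 = 2.25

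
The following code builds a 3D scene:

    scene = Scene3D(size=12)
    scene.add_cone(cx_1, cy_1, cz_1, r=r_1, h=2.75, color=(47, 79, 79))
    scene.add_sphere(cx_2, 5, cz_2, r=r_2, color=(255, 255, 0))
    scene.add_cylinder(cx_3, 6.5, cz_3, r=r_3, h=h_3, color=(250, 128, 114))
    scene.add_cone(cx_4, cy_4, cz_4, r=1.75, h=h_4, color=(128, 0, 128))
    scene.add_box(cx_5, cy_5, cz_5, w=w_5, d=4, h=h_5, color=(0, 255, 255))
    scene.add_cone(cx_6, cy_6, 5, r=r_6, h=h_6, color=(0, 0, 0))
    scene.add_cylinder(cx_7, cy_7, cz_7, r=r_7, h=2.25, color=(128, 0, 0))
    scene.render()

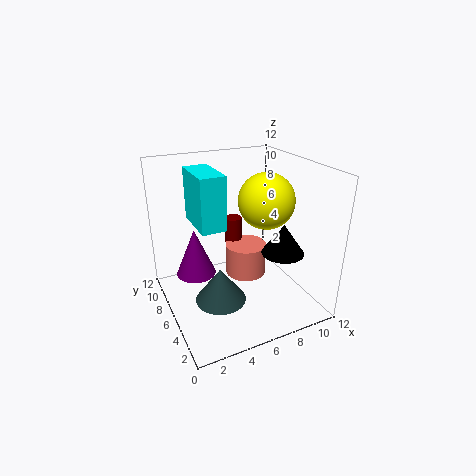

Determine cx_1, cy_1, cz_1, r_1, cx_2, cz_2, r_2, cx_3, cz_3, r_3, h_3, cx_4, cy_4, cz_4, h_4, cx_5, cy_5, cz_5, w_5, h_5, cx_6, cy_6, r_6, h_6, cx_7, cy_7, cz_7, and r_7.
cx_1 = 3.5
cy_1 = 4
cz_1 = 2
r_1 = 2
cx_2 = 8
cz_2 = 9.25
r_2 = 2.25
cx_3 = 7
cz_3 = 2.25
r_3 = 1.75
h_3 = 2.75
cx_4 = 3
cy_4 = 8.5
cz_4 = 2
h_4 = 4.25
cx_5 = 2.5
cy_5 = 4.75
cz_5 = 7.5
w_5 = 2
h_5 = 4.25
cx_6 = 9
cy_6 = 3.75
r_6 = 1.75
h_6 = 2.5
cx_7 = 6.5
cy_7 = 8
cz_7 = 4.75
r_7 = 0.75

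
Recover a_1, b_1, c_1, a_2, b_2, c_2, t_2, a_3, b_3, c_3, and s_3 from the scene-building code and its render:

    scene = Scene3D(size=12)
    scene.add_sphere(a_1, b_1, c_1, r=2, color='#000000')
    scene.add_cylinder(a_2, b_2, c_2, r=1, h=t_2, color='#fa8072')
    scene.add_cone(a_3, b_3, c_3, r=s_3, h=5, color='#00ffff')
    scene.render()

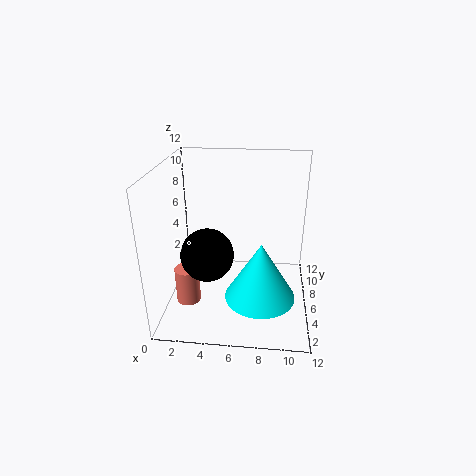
a_1 = 4; b_1 = 3; c_1 = 6; a_2 = 2; b_2 = 4; c_2 = 1; t_2 = 3; a_3 = 8; b_3 = 5; c_3 = 1; s_3 = 3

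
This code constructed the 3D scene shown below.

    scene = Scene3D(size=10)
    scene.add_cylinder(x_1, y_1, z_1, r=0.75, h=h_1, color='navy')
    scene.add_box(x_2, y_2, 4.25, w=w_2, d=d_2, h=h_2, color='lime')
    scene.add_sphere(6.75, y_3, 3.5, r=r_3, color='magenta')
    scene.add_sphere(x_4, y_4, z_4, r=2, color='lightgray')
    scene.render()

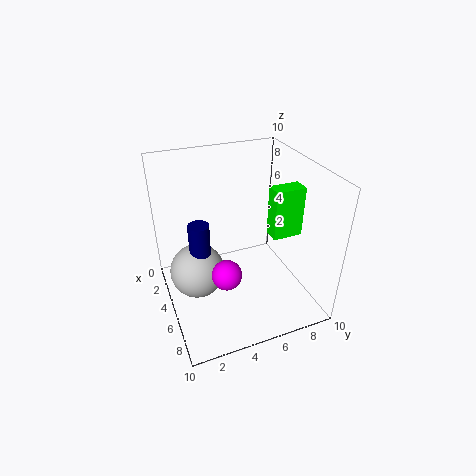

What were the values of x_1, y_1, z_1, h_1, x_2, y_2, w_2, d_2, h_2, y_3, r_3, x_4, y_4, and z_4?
x_1 = 4, y_1 = 2.5, z_1 = 2.25, h_1 = 3.75, x_2 = 4, y_2 = 7.75, w_2 = 1.25, d_2 = 2.25, h_2 = 3.75, y_3 = 3.5, r_3 = 1, x_4 = 3.75, y_4 = 2.25, z_4 = 2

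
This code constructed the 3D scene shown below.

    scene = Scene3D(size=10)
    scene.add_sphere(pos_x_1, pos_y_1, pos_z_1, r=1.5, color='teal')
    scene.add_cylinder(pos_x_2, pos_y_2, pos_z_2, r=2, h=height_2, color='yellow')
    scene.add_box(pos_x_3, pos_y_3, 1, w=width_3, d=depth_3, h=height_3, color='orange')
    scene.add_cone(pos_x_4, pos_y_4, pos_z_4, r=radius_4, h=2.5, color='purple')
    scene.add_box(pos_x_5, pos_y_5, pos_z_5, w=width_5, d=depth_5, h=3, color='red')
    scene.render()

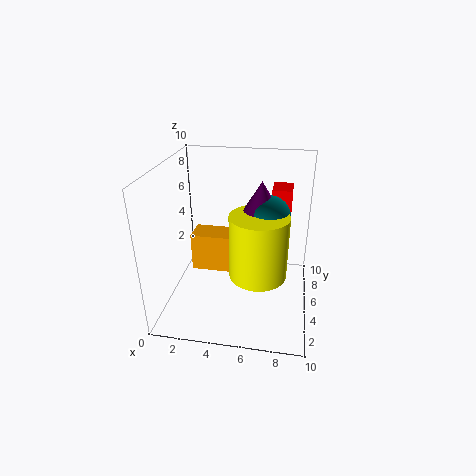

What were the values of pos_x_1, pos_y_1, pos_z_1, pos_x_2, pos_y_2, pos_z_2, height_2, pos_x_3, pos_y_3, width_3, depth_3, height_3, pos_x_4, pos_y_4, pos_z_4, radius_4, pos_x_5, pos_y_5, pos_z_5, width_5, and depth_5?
pos_x_1 = 7; pos_y_1 = 5.5; pos_z_1 = 6.5; pos_x_2 = 6.5; pos_y_2 = 4.5; pos_z_2 = 2.5; height_2 = 4.5; pos_x_3 = 1; pos_y_3 = 6.5; width_3 = 3.5; depth_3 = 2; height_3 = 3; pos_x_4 = 6.5; pos_y_4 = 5.5; pos_z_4 = 6.5; radius_4 = 1.5; pos_x_5 = 7; pos_y_5 = 8; pos_z_5 = 4.5; width_5 = 1.5; depth_5 = 2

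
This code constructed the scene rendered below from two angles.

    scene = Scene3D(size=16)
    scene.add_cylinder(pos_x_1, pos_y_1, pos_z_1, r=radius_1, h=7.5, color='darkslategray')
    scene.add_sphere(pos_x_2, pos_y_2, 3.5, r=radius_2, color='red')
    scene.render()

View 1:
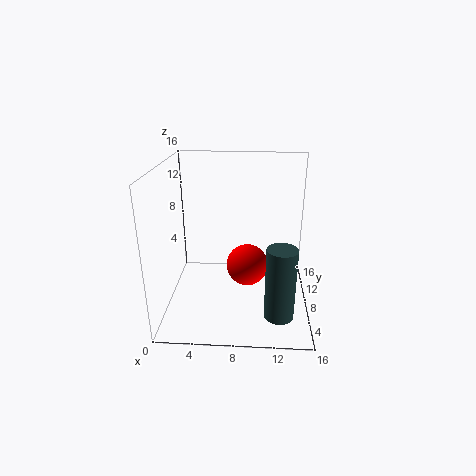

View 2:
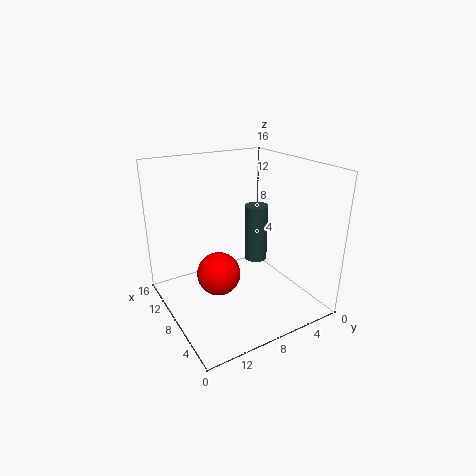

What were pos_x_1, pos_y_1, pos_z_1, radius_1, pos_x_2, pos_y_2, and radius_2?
pos_x_1 = 12.5
pos_y_1 = 2.5
pos_z_1 = 2
radius_1 = 1.5
pos_x_2 = 9
pos_y_2 = 10
radius_2 = 2.5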